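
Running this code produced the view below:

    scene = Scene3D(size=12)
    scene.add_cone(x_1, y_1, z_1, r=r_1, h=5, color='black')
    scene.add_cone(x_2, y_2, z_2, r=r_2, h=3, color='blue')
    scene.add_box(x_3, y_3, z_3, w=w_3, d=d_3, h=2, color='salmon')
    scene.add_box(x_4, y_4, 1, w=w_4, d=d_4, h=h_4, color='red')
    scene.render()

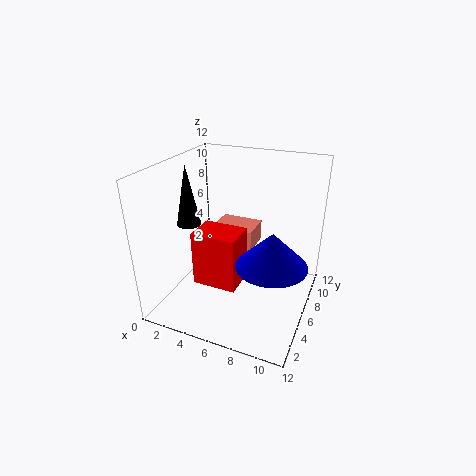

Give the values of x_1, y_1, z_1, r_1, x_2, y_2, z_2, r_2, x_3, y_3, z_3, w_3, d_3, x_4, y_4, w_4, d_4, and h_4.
x_1 = 2
y_1 = 5
z_1 = 7
r_1 = 1
x_2 = 9
y_2 = 6
z_2 = 4
r_2 = 3
x_3 = 2
y_3 = 9
z_3 = 3
w_3 = 4
d_3 = 3
x_4 = 2
y_4 = 5
w_4 = 4
d_4 = 3
h_4 = 5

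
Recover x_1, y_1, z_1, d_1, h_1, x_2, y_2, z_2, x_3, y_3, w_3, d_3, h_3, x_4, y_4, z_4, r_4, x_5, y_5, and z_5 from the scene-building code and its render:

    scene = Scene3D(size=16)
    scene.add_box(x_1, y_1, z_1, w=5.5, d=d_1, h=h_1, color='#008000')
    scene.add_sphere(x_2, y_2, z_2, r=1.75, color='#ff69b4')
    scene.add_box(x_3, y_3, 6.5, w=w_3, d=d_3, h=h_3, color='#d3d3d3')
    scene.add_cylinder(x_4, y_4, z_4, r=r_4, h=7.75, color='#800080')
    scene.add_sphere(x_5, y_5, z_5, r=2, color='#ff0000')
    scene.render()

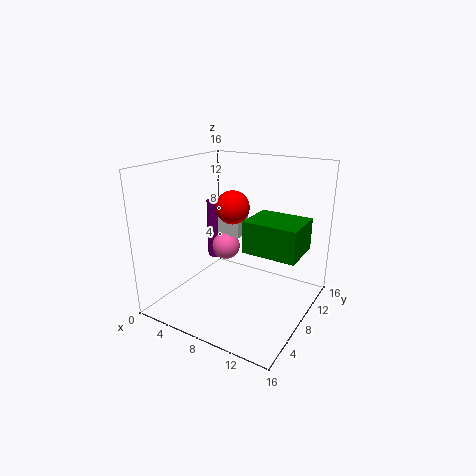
x_1 = 10.25
y_1 = 5
z_1 = 8
d_1 = 4.5
h_1 = 3.25
x_2 = 4.25
y_2 = 11.25
z_2 = 5
x_3 = 3.25
y_3 = 11
w_3 = 3
d_3 = 2.25
h_3 = 3
x_4 = 1.5
y_4 = 12.75
z_4 = 2.5
r_4 = 1
x_5 = 5.75
y_5 = 10.5
z_5 = 10.5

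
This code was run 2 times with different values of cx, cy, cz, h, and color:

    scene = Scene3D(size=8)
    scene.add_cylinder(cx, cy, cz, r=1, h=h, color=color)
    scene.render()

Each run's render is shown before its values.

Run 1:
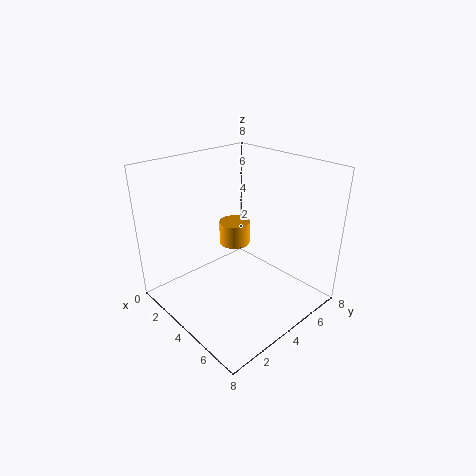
cx = 1.5; cy = 6; cz = 2; h = 1.5; color = 'orange'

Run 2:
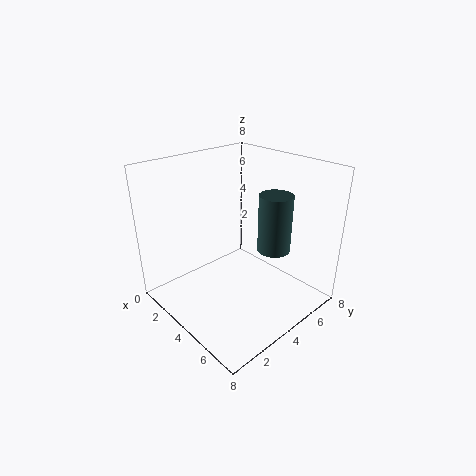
cx = 4.5; cy = 6.5; cz = 2.5; h = 3.5; color = 'darkslategray'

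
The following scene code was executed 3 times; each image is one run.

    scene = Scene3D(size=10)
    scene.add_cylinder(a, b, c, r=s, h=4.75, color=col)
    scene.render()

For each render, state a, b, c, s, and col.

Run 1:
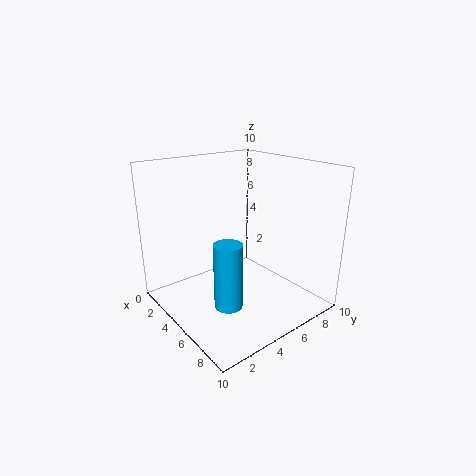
a = 5.5
b = 3.75
c = 0.25
s = 1
col = 'deepskyblue'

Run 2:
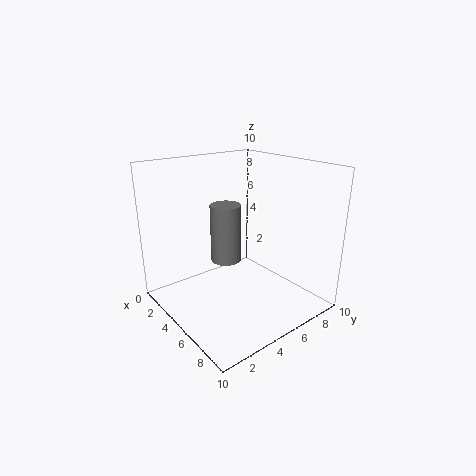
a = 1.5
b = 6.5
c = 1.5
s = 1.25
col = 'gray'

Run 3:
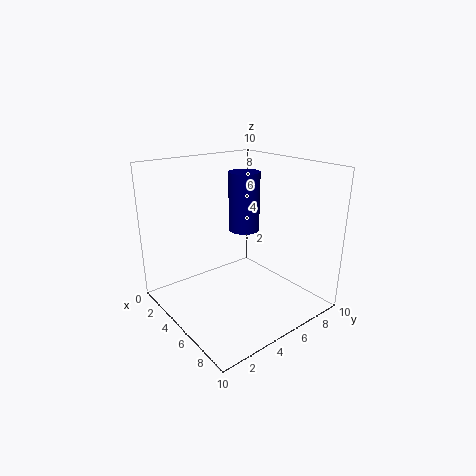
a = 2
b = 8
c = 4
s = 1.25
col = 'navy'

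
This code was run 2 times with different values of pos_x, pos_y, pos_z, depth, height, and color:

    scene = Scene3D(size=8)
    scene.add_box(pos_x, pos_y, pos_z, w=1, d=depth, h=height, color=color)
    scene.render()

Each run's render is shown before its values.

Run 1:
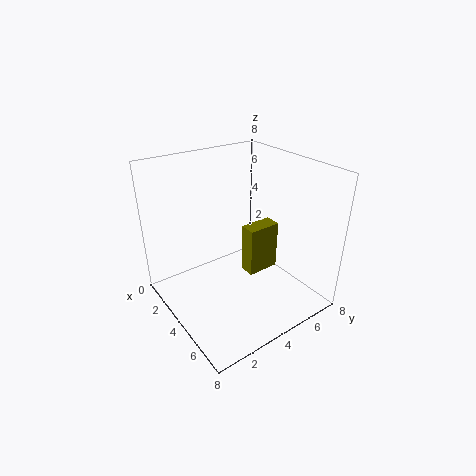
pos_x = 3, pos_y = 5, pos_z = 1, depth = 2, height = 3, color = 'olive'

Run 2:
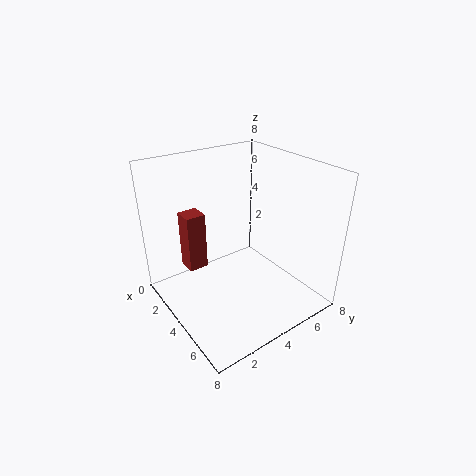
pos_x = 3, pos_y = 1, pos_z = 3, depth = 1, height = 3, color = 'brown'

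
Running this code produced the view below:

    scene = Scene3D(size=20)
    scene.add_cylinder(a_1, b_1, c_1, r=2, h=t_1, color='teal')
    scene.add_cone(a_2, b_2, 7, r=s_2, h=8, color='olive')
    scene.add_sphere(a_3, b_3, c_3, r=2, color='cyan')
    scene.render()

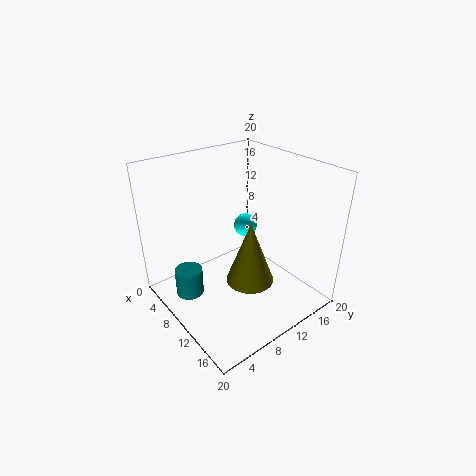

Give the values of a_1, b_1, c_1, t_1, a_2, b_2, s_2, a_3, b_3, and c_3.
a_1 = 6, b_1 = 4, c_1 = 1, t_1 = 4, a_2 = 15, b_2 = 8, s_2 = 3, a_3 = 2, b_3 = 18, c_3 = 6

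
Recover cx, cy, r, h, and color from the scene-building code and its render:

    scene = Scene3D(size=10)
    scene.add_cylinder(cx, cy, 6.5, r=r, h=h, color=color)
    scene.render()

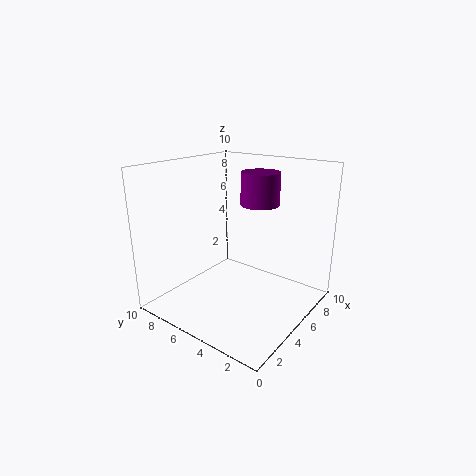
cx = 8.5
cy = 5.5
r = 1.5
h = 2.5
color = 'purple'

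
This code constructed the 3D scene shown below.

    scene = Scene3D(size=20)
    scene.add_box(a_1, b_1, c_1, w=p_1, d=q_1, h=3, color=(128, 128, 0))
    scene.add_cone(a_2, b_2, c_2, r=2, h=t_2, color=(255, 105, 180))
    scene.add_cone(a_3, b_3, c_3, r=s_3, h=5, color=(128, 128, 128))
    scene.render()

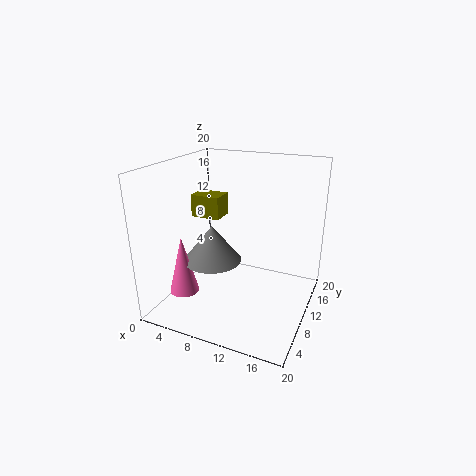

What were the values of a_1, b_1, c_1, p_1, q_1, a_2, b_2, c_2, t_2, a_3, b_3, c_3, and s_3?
a_1 = 4; b_1 = 8; c_1 = 13; p_1 = 4; q_1 = 3; a_2 = 4; b_2 = 5; c_2 = 3; t_2 = 8; a_3 = 7; b_3 = 8; c_3 = 7; s_3 = 4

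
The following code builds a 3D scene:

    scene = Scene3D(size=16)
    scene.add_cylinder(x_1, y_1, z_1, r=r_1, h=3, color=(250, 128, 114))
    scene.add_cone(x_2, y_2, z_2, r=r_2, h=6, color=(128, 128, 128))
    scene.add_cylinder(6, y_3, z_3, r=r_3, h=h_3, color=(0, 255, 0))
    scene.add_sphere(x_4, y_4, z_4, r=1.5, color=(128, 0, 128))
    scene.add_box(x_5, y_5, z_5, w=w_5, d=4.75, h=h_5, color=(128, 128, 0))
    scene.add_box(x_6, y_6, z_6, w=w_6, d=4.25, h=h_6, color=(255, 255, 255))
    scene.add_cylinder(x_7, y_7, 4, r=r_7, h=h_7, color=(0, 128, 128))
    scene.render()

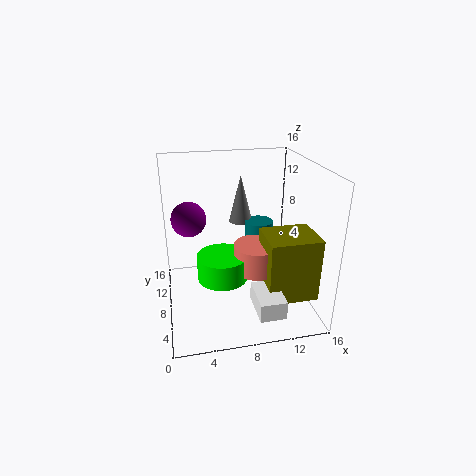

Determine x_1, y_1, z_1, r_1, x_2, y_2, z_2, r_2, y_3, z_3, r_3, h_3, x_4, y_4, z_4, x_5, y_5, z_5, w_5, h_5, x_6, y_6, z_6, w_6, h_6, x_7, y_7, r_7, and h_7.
x_1 = 9.75
y_1 = 6.5
z_1 = 4.75
r_1 = 2.5
x_2 = 9.75
y_2 = 14.5
z_2 = 7.25
r_2 = 1.5
y_3 = 6.75
z_3 = 4
r_3 = 2.75
h_3 = 2.75
x_4 = 2.5
y_4 = 2.5
z_4 = 13
x_5 = 10.25
y_5 = 2.75
z_5 = 2.25
w_5 = 5.5
h_5 = 7
x_6 = 8.75
y_6 = 0.75
z_6 = 2
w_6 = 2.75
h_6 = 2
x_7 = 11.75
y_7 = 12.75
r_7 = 1.75
h_7 = 3.75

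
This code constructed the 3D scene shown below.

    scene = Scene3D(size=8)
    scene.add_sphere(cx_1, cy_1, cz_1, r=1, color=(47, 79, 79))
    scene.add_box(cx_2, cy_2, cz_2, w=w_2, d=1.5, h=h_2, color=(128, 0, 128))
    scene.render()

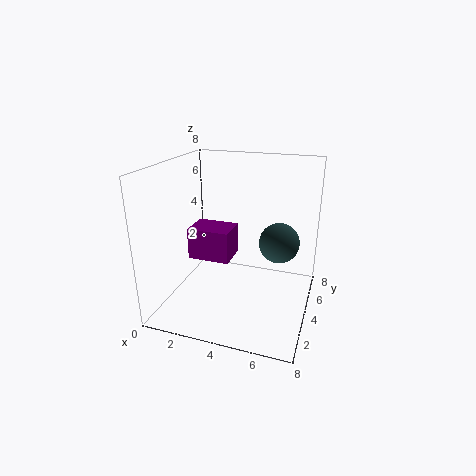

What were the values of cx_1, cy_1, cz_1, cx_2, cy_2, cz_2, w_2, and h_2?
cx_1 = 6.5, cy_1 = 3, cz_1 = 4.5, cx_2 = 2.5, cy_2 = 1, cz_2 = 4, w_2 = 2, h_2 = 1.5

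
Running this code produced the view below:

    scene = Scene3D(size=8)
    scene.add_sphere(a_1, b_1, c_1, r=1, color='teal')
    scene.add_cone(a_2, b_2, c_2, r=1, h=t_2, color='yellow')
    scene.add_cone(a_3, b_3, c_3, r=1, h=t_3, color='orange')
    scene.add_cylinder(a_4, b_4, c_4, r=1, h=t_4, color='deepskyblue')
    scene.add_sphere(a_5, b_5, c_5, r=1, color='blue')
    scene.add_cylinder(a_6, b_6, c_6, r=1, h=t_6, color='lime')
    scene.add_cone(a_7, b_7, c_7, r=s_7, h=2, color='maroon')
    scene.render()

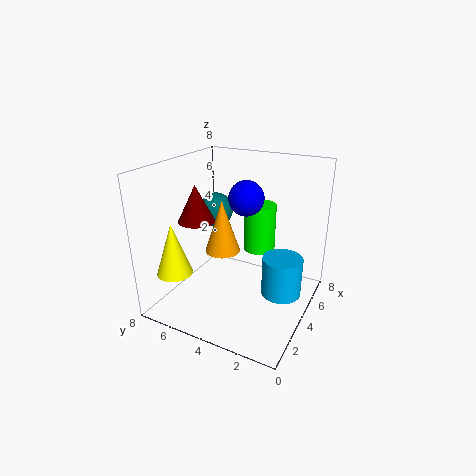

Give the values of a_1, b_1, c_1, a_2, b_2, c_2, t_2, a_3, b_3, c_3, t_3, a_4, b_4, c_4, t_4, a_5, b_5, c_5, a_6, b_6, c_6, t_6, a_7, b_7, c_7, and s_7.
a_1 = 5, b_1 = 6, c_1 = 5, a_2 = 2, b_2 = 7, c_2 = 2, t_2 = 3, a_3 = 4, b_3 = 5, c_3 = 3, t_3 = 3, a_4 = 3, b_4 = 1, c_4 = 2, t_4 = 2, a_5 = 5, b_5 = 4, c_5 = 6, a_6 = 7, b_6 = 4, c_6 = 2, t_6 = 3, a_7 = 3, b_7 = 6, c_7 = 5, s_7 = 1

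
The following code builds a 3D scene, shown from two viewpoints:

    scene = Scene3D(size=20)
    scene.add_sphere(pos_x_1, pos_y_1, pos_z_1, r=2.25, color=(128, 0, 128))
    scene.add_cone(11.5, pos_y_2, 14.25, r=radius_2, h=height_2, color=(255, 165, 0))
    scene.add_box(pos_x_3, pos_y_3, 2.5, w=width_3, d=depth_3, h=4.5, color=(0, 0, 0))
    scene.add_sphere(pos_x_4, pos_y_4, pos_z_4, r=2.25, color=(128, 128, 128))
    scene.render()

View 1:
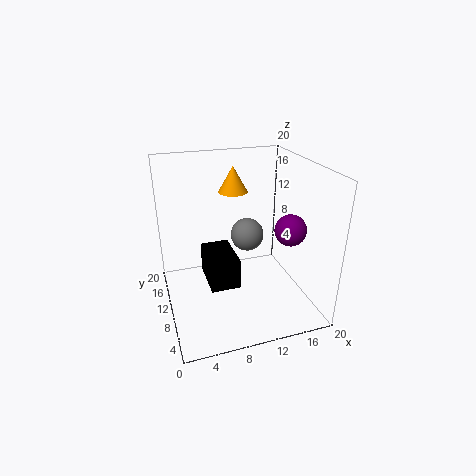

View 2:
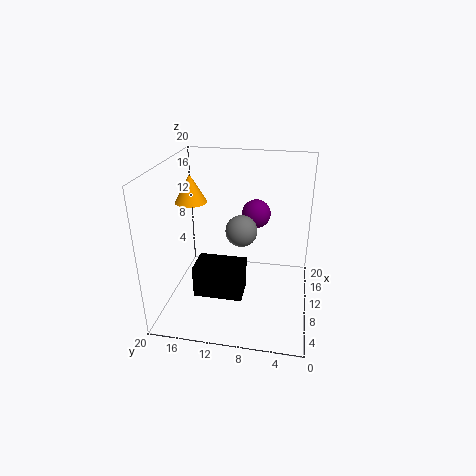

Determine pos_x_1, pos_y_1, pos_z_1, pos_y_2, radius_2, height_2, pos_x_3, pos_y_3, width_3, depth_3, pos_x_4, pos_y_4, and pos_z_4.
pos_x_1 = 17.25, pos_y_1 = 8.5, pos_z_1 = 10.75, pos_y_2 = 17, radius_2 = 2.25, height_2 = 4, pos_x_3 = 5.75, pos_y_3 = 8.75, width_3 = 4.25, depth_3 = 6.75, pos_x_4 = 11.25, pos_y_4 = 9.75, pos_z_4 = 10.5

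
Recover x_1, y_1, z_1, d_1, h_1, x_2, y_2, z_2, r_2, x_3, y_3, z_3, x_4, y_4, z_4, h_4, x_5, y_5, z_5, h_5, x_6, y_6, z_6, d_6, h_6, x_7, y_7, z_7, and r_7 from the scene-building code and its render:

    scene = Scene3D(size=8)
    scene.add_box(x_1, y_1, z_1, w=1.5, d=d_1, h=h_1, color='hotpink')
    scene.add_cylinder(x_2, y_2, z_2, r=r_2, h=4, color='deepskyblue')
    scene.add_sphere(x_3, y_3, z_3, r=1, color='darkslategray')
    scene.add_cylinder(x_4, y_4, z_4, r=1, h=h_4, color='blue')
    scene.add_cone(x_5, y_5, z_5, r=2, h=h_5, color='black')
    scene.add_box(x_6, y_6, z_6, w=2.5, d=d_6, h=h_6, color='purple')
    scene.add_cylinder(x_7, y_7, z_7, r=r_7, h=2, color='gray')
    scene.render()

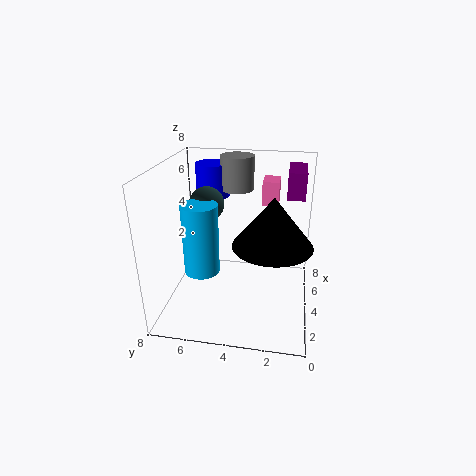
x_1 = 6.5
y_1 = 2
z_1 = 5
d_1 = 1
h_1 = 1.5
x_2 = 3.5
y_2 = 6
z_2 = 2
r_2 = 1
x_3 = 5
y_3 = 6
z_3 = 5.5
x_4 = 6.5
y_4 = 6
z_4 = 5.5
h_4 = 2
x_5 = 2.5
y_5 = 2
z_5 = 4.5
h_5 = 2.5
x_6 = 5
y_6 = 0.5
z_6 = 6
d_6 = 1
h_6 = 1.5
x_7 = 6.5
y_7 = 4.5
z_7 = 6
r_7 = 1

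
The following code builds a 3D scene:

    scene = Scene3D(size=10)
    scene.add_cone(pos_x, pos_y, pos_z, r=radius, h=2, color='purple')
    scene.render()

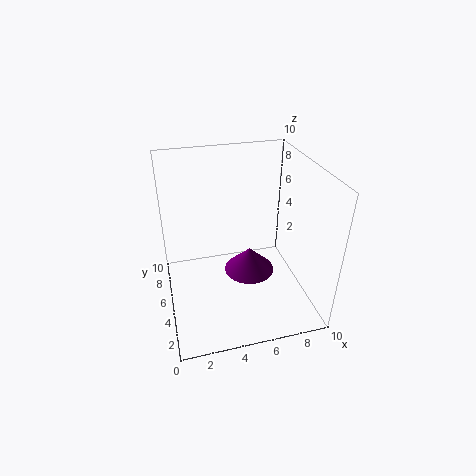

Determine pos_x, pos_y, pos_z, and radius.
pos_x = 6.5; pos_y = 7; pos_z = 0.5; radius = 2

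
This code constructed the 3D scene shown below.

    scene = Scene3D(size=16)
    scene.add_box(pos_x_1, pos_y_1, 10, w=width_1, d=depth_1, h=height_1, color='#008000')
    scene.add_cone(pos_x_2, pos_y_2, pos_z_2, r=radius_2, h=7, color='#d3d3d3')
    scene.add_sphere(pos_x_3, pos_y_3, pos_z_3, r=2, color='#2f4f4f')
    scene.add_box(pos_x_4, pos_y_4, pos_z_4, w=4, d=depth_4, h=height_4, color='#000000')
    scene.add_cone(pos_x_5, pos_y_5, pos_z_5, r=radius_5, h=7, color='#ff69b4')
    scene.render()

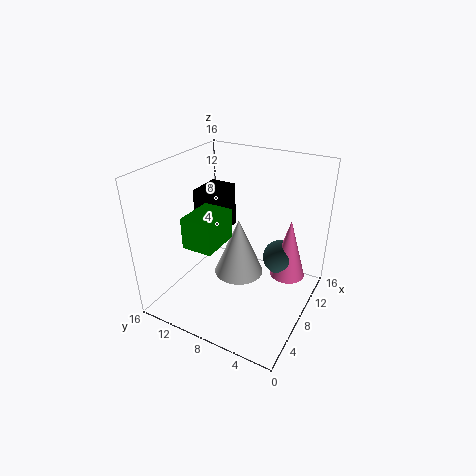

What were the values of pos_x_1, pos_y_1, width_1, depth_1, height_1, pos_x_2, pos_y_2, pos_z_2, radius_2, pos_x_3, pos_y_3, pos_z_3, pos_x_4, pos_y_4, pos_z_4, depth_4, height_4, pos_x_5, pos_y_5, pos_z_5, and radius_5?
pos_x_1 = 1, pos_y_1 = 7, width_1 = 4, depth_1 = 3, height_1 = 3, pos_x_2 = 10, pos_y_2 = 9, pos_z_2 = 2, radius_2 = 3, pos_x_3 = 11, pos_y_3 = 4, pos_z_3 = 5, pos_x_4 = 7, pos_y_4 = 10, pos_z_4 = 8, depth_4 = 3, height_4 = 5, pos_x_5 = 11, pos_y_5 = 3, pos_z_5 = 3, radius_5 = 2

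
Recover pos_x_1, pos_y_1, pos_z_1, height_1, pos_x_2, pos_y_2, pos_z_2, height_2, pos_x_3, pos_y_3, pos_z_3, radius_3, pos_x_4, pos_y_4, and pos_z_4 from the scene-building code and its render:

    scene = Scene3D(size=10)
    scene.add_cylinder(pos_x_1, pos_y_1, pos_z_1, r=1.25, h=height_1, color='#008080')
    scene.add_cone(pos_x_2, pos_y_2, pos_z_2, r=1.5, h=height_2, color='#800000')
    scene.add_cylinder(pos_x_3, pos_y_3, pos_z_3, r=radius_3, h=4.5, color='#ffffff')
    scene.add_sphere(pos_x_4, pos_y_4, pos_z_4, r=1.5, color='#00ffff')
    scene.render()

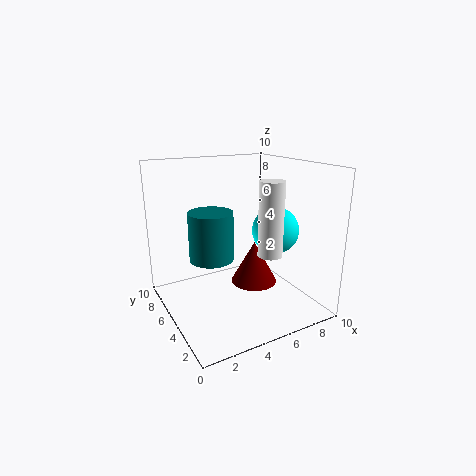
pos_x_1 = 1.75, pos_y_1 = 2.25, pos_z_1 = 5.25, height_1 = 2.75, pos_x_2 = 5.25, pos_y_2 = 3.25, pos_z_2 = 2.5, height_2 = 2.75, pos_x_3 = 5.25, pos_y_3 = 1.5, pos_z_3 = 5, radius_3 = 0.75, pos_x_4 = 6.5, pos_y_4 = 2.75, pos_z_4 = 6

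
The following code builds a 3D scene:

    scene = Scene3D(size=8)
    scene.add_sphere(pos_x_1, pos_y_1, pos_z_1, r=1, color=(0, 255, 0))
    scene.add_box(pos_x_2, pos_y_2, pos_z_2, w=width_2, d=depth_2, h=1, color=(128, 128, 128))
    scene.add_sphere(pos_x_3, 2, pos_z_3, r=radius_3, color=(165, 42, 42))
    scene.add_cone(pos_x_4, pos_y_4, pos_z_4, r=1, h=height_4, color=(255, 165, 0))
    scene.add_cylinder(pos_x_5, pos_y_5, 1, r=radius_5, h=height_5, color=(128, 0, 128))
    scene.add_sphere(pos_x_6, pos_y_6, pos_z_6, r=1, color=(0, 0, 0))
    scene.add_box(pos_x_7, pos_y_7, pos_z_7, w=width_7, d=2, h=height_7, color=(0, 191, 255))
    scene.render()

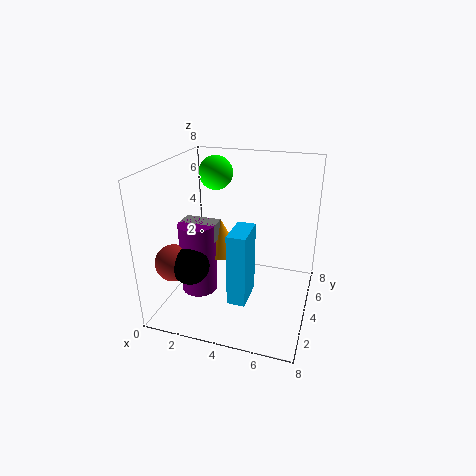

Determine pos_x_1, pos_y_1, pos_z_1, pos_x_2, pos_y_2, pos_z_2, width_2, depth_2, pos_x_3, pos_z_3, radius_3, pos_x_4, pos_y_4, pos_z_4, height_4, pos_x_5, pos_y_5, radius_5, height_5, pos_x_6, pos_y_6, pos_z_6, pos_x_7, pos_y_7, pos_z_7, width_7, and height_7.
pos_x_1 = 2; pos_y_1 = 6; pos_z_1 = 7; pos_x_2 = 1; pos_y_2 = 3; pos_z_2 = 4; width_2 = 2; depth_2 = 1; pos_x_3 = 1; pos_z_3 = 3; radius_3 = 1; pos_x_4 = 3; pos_y_4 = 4; pos_z_4 = 3; height_4 = 2; pos_x_5 = 2; pos_y_5 = 3; radius_5 = 1; height_5 = 4; pos_x_6 = 2; pos_y_6 = 2; pos_z_6 = 3; pos_x_7 = 4; pos_y_7 = 2; pos_z_7 = 1; width_7 = 1; height_7 = 4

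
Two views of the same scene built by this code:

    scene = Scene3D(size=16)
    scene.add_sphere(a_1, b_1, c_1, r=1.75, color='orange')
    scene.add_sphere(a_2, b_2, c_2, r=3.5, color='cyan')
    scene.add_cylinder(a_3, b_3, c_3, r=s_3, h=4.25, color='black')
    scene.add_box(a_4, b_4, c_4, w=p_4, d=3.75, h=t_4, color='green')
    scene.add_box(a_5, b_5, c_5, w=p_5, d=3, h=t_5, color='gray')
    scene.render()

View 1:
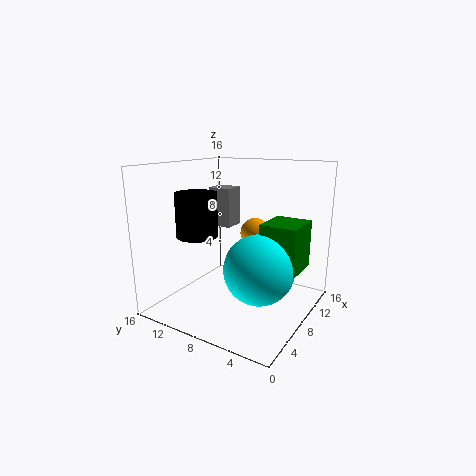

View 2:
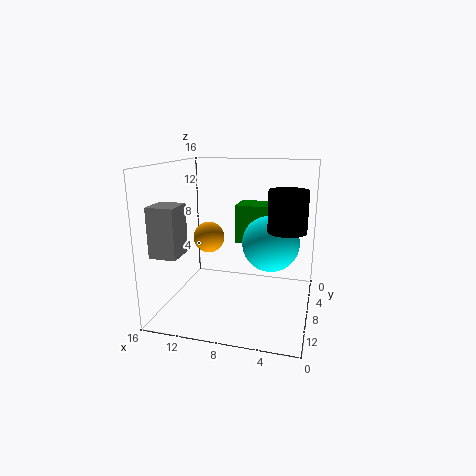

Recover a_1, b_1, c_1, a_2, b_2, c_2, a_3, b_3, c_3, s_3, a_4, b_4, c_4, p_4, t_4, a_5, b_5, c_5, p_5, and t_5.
a_1 = 11.5; b_1 = 7.75; c_1 = 7.75; a_2 = 5; b_2 = 3.75; c_2 = 6.25; a_3 = 2.5; b_3 = 9.25; c_3 = 9.5; s_3 = 2; a_4 = 5.25; b_4 = 0.25; c_4 = 6; p_4 = 4.25; t_4 = 4.75; a_5 = 12.25; b_5 = 12; c_5 = 7.5; p_5 = 2.75; t_5 = 5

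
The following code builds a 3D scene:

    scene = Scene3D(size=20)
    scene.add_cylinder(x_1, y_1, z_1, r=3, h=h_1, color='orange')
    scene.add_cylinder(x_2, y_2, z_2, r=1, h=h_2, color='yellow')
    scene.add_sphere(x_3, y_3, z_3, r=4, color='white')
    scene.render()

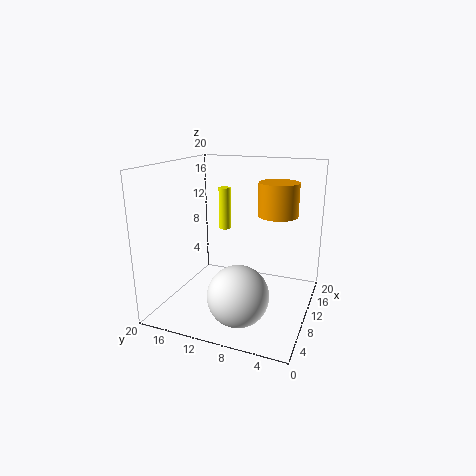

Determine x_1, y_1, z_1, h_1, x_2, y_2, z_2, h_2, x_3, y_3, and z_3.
x_1 = 16; y_1 = 6; z_1 = 12; h_1 = 5; x_2 = 19; y_2 = 16; z_2 = 8; h_2 = 7; x_3 = 5; y_3 = 8; z_3 = 4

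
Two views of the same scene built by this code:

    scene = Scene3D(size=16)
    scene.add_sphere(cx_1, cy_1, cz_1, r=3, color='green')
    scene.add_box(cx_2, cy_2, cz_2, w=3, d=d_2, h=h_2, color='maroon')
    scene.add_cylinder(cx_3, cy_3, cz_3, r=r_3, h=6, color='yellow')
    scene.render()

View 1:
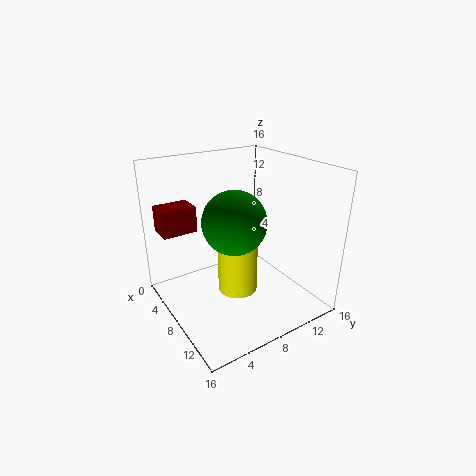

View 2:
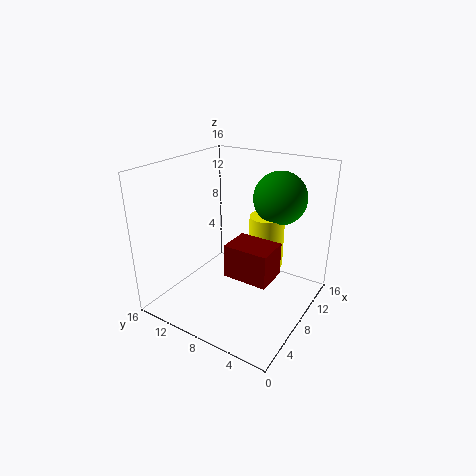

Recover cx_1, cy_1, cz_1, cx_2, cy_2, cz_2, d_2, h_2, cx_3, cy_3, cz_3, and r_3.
cx_1 = 12
cy_1 = 5
cz_1 = 12
cx_2 = 1
cy_2 = 1
cz_2 = 8
d_2 = 4
h_2 = 3
cx_3 = 11
cy_3 = 6
cz_3 = 4
r_3 = 2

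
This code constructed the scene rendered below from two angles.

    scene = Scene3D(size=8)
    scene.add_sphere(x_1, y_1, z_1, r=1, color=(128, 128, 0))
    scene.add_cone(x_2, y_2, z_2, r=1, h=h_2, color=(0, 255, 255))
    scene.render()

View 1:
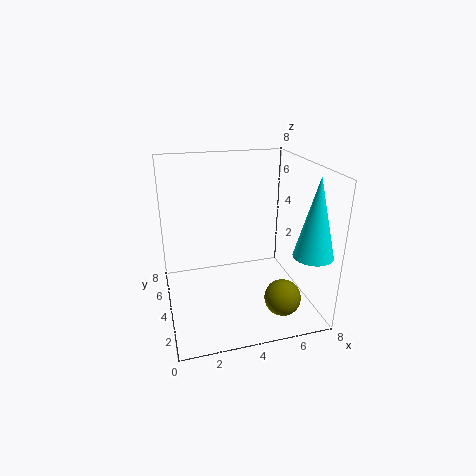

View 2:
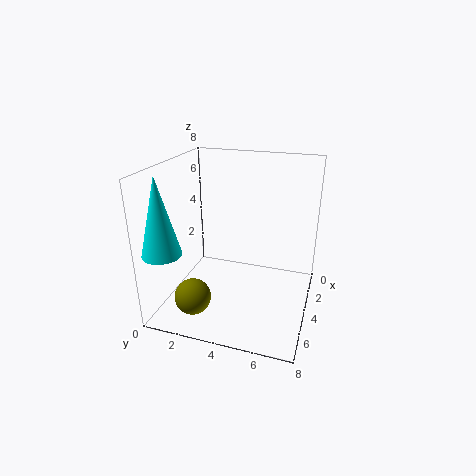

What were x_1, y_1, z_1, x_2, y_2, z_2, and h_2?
x_1 = 6
y_1 = 2
z_1 = 1
x_2 = 7
y_2 = 1
z_2 = 4
h_2 = 4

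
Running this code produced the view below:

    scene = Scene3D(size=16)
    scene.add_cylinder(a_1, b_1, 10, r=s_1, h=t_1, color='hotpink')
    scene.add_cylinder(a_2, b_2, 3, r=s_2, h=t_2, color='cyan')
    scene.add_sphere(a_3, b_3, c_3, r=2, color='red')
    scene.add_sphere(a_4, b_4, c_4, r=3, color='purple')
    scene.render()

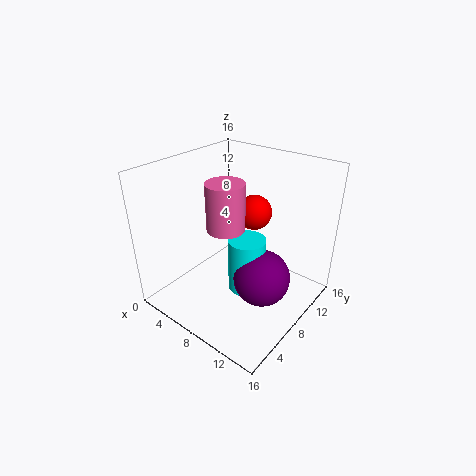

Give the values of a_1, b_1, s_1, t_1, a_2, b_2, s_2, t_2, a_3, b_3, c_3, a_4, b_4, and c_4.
a_1 = 8
b_1 = 6
s_1 = 2
t_1 = 5
a_2 = 10
b_2 = 7
s_2 = 2
t_2 = 6
a_3 = 8
b_3 = 11
c_3 = 10
a_4 = 12
b_4 = 7
c_4 = 5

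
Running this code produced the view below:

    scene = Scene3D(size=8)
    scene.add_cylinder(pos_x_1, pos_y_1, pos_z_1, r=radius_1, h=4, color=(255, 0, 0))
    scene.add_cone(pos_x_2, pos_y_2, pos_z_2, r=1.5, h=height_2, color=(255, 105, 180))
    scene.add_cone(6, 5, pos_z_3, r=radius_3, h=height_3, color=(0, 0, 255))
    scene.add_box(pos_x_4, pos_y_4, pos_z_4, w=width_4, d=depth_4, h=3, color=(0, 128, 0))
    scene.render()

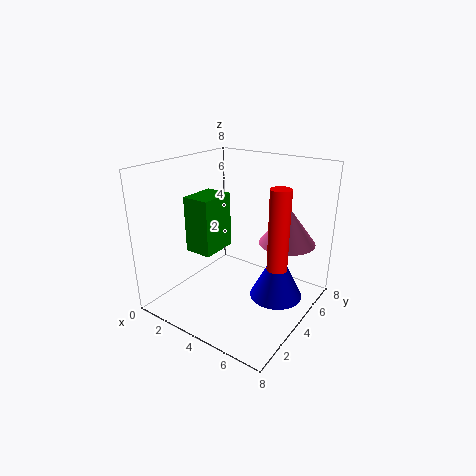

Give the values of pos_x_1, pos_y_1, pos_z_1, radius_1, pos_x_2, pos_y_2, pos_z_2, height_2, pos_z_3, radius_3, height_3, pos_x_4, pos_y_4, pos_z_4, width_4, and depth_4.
pos_x_1 = 7, pos_y_1 = 3, pos_z_1 = 3.5, radius_1 = 0.5, pos_x_2 = 6.5, pos_y_2 = 5, pos_z_2 = 4, height_2 = 2, pos_z_3 = 0.5, radius_3 = 1.5, height_3 = 3, pos_x_4 = 2, pos_y_4 = 2, pos_z_4 = 3.5, width_4 = 1.5, depth_4 = 2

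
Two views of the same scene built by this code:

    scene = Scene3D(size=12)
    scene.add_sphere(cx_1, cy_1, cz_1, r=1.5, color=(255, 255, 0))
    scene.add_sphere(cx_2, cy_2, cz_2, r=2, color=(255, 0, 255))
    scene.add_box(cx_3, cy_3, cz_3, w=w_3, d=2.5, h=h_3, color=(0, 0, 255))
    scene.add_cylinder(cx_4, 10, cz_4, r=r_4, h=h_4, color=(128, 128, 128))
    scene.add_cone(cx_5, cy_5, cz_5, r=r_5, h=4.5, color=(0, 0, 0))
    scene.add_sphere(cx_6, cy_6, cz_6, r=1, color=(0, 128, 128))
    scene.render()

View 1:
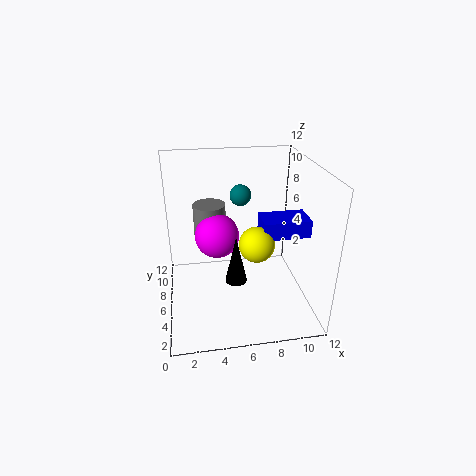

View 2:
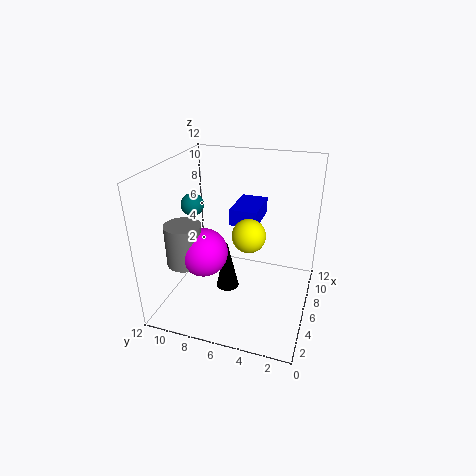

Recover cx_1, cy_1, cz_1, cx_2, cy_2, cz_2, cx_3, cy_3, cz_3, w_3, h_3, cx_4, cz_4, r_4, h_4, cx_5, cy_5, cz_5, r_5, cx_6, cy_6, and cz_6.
cx_1 = 7.5
cy_1 = 5.5
cz_1 = 5.5
cx_2 = 4.5
cy_2 = 8.5
cz_2 = 5
cx_3 = 8
cy_3 = 5
cz_3 = 6
w_3 = 4
h_3 = 1.5
cx_4 = 4
cz_4 = 4
r_4 = 1.5
h_4 = 3.5
cx_5 = 6
cy_5 = 7
cz_5 = 1
r_5 = 1
cx_6 = 7
cy_6 = 10.5
cz_6 = 8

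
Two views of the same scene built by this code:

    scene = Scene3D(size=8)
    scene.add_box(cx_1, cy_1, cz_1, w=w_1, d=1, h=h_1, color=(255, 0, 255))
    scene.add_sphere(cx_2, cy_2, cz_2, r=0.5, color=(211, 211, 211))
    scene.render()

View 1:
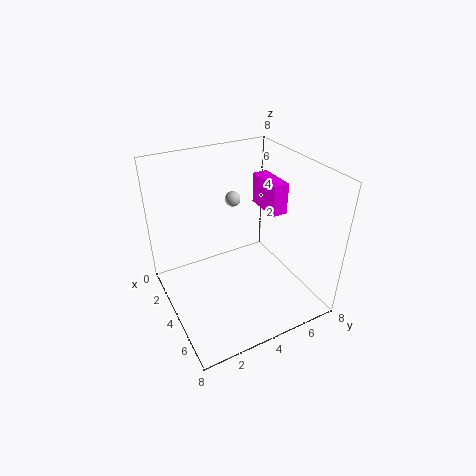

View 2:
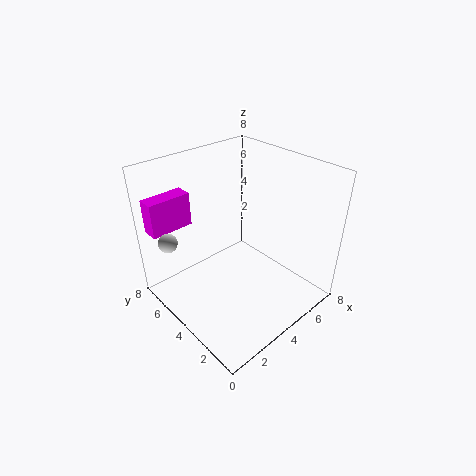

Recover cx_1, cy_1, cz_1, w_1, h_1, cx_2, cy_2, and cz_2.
cx_1 = 0.5; cy_1 = 7; cz_1 = 4; w_1 = 2.5; h_1 = 2; cx_2 = 0.5; cy_2 = 5.5; cz_2 = 4.5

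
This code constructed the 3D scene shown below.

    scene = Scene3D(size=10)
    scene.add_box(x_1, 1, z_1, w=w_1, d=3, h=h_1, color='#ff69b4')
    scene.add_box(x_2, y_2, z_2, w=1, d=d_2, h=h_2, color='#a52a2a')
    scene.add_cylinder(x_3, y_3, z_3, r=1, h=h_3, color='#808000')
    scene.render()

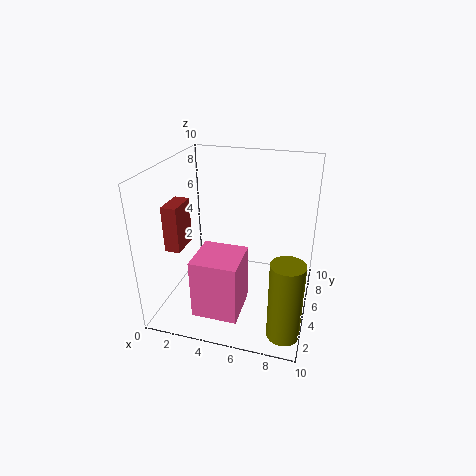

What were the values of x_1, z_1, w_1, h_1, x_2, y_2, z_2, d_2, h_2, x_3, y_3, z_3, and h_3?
x_1 = 3; z_1 = 1; w_1 = 3; h_1 = 4; x_2 = 1; y_2 = 2; z_2 = 5; d_2 = 2; h_2 = 3; x_3 = 9; y_3 = 1; z_3 = 1; h_3 = 5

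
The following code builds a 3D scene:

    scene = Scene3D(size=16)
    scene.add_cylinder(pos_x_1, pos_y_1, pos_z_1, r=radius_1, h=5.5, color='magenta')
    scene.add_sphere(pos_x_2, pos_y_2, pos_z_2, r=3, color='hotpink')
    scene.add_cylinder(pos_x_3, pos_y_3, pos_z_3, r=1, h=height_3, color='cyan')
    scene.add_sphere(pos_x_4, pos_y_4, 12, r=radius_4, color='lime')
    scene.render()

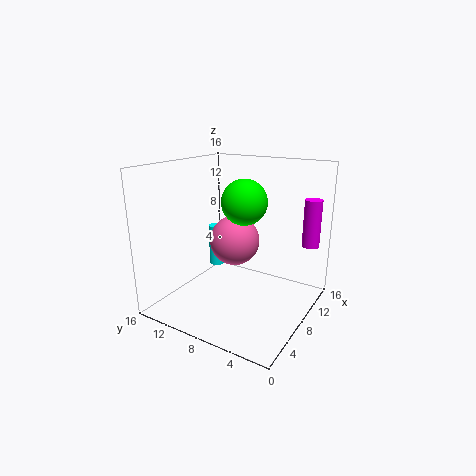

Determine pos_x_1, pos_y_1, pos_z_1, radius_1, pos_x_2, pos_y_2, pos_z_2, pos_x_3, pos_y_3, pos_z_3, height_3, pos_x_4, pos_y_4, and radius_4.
pos_x_1 = 13.5
pos_y_1 = 1.5
pos_z_1 = 6.5
radius_1 = 1
pos_x_2 = 10.5
pos_y_2 = 10
pos_z_2 = 6.5
pos_x_3 = 13
pos_y_3 = 14.5
pos_z_3 = 1.5
height_3 = 5.5
pos_x_4 = 8.5
pos_y_4 = 7.5
radius_4 = 2.5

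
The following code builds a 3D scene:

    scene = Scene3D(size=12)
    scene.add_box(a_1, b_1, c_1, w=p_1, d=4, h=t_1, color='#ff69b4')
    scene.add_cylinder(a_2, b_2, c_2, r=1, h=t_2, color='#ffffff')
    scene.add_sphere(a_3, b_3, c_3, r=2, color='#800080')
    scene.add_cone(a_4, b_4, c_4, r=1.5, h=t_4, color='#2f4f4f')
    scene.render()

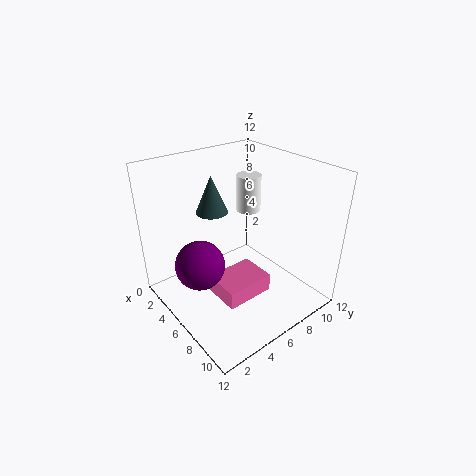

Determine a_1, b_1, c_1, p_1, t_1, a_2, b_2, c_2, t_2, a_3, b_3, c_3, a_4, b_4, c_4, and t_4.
a_1 = 6
b_1 = 3
c_1 = 2
p_1 = 3
t_1 = 1.5
a_2 = 5.5
b_2 = 7.5
c_2 = 8
t_2 = 3
a_3 = 5.5
b_3 = 2.5
c_3 = 4.5
a_4 = 1.5
b_4 = 6.5
c_4 = 6.5
t_4 = 3.5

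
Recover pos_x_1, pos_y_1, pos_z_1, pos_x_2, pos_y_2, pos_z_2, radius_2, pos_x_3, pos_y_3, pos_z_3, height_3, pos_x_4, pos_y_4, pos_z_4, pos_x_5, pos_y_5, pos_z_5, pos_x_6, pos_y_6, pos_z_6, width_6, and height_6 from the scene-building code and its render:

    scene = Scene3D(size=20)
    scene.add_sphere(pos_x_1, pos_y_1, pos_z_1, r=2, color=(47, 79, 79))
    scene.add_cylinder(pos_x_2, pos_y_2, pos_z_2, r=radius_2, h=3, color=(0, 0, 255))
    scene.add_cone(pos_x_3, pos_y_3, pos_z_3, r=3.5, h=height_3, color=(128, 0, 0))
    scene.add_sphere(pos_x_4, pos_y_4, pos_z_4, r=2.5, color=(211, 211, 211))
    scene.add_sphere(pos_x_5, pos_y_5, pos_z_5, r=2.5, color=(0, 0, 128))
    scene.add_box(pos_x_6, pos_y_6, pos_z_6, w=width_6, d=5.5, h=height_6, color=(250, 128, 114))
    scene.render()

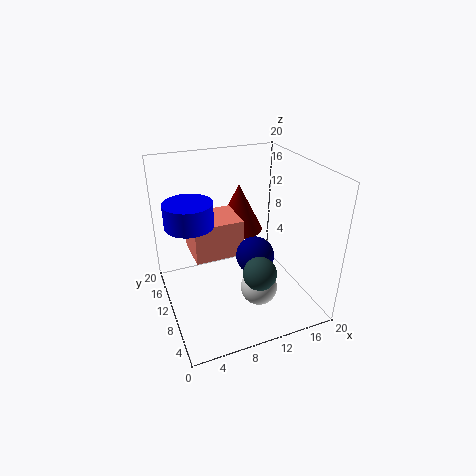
pos_x_1 = 9.5, pos_y_1 = 2, pos_z_1 = 9.5, pos_x_2 = 3, pos_y_2 = 8.5, pos_z_2 = 14, radius_2 = 3, pos_x_3 = 12, pos_y_3 = 14.5, pos_z_3 = 9, height_3 = 7, pos_x_4 = 11.5, pos_y_4 = 6, pos_z_4 = 4, pos_x_5 = 11, pos_y_5 = 6.5, pos_z_5 = 9, pos_x_6 = 3.5, pos_y_6 = 8, pos_z_6 = 8.5, width_6 = 6.5, height_6 = 5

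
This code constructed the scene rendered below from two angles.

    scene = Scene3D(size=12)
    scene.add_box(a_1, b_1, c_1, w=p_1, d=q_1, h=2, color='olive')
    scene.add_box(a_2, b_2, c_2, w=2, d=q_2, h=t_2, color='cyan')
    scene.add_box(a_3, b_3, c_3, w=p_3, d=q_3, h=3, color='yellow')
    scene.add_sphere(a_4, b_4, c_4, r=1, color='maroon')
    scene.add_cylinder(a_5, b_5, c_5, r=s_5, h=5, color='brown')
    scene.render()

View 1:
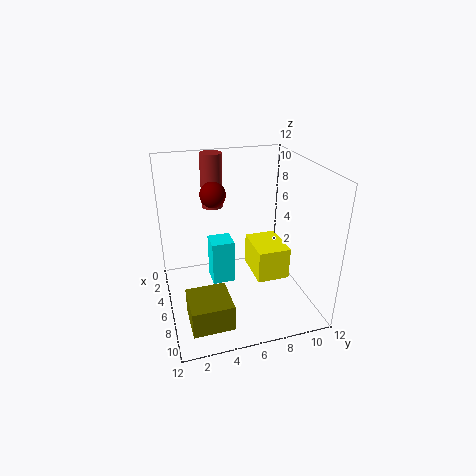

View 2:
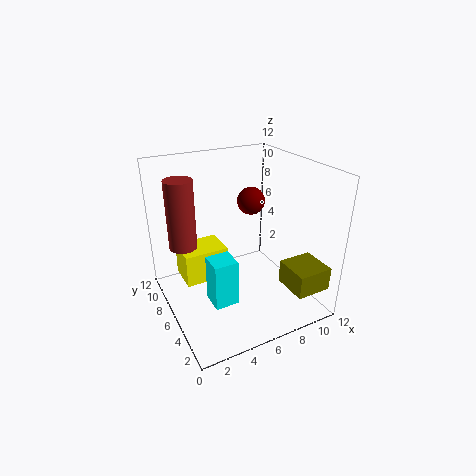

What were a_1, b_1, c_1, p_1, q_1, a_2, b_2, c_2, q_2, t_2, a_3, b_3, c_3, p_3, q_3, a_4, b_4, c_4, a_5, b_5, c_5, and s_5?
a_1 = 9
b_1 = 1
c_1 = 2
p_1 = 3
q_1 = 3
a_2 = 3
b_2 = 4
c_2 = 1
q_2 = 2
t_2 = 4
a_3 = 2
b_3 = 8
c_3 = 1
p_3 = 4
q_3 = 3
a_4 = 6
b_4 = 4
c_4 = 10
a_5 = 1
b_5 = 5
c_5 = 7
s_5 = 1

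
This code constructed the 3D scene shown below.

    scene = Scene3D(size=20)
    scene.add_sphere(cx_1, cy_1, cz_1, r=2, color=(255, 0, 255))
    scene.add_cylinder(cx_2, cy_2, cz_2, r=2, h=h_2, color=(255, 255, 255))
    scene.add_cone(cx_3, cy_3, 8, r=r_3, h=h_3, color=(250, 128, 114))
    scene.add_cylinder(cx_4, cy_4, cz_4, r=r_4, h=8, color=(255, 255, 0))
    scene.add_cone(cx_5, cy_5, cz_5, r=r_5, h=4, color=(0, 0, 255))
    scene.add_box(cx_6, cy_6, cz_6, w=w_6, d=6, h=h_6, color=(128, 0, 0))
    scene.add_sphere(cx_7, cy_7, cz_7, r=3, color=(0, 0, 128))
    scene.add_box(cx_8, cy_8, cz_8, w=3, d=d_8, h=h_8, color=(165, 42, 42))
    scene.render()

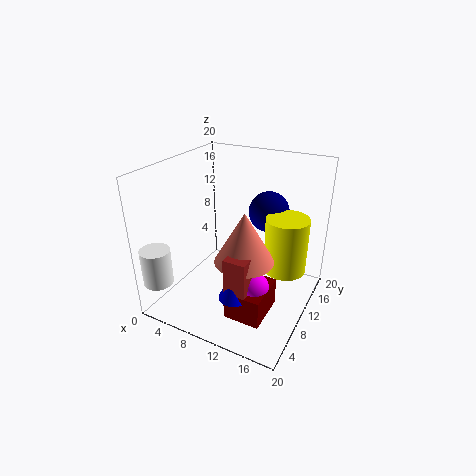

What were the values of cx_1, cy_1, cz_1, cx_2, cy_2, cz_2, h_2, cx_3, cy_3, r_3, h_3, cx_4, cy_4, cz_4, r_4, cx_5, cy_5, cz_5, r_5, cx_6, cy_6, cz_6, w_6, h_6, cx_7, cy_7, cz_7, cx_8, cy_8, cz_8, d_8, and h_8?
cx_1 = 14
cy_1 = 7
cz_1 = 5
cx_2 = 2
cy_2 = 2
cz_2 = 5
h_2 = 5
cx_3 = 12
cy_3 = 8
r_3 = 4
h_3 = 7
cx_4 = 16
cy_4 = 13
cz_4 = 5
r_4 = 3
cx_5 = 12
cy_5 = 5
cz_5 = 4
r_5 = 2
cx_6 = 11
cy_6 = 4
cz_6 = 1
w_6 = 5
h_6 = 4
cx_7 = 12
cy_7 = 16
cz_7 = 12
cx_8 = 11
cy_8 = 4
cz_8 = 5
d_8 = 4
h_8 = 5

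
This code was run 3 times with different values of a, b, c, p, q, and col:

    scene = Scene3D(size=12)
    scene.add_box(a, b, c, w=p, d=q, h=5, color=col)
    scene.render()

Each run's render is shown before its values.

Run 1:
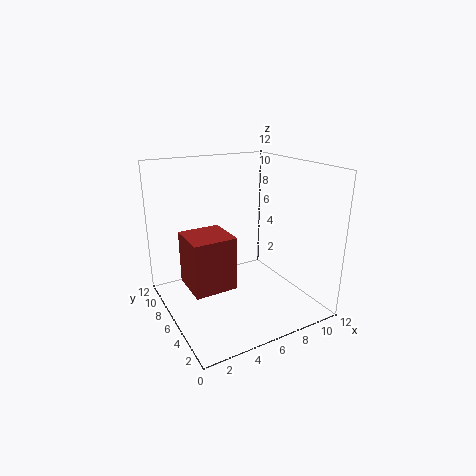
a = 2.5
b = 7
c = 0.5
p = 4
q = 4
col = 'brown'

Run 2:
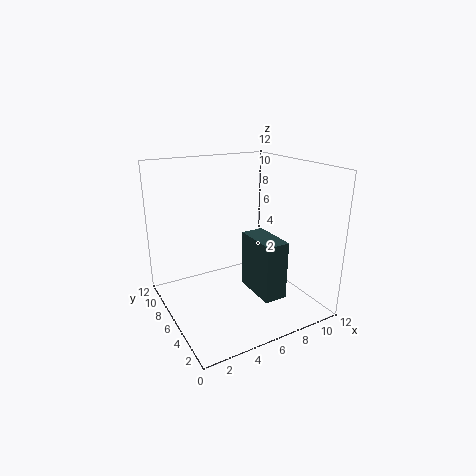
a = 7
b = 3
c = 1
p = 2
q = 4
col = 'darkslategray'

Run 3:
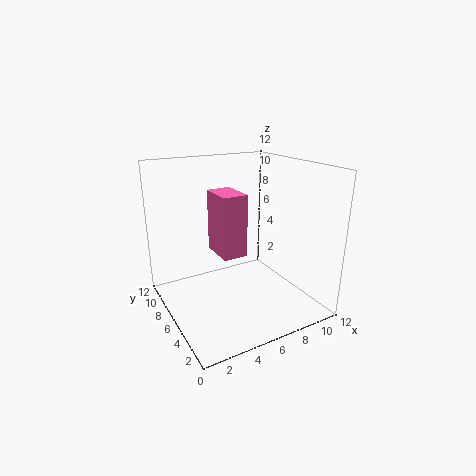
a = 4
b = 4.5
c = 5
p = 2
q = 3
col = 'hotpink'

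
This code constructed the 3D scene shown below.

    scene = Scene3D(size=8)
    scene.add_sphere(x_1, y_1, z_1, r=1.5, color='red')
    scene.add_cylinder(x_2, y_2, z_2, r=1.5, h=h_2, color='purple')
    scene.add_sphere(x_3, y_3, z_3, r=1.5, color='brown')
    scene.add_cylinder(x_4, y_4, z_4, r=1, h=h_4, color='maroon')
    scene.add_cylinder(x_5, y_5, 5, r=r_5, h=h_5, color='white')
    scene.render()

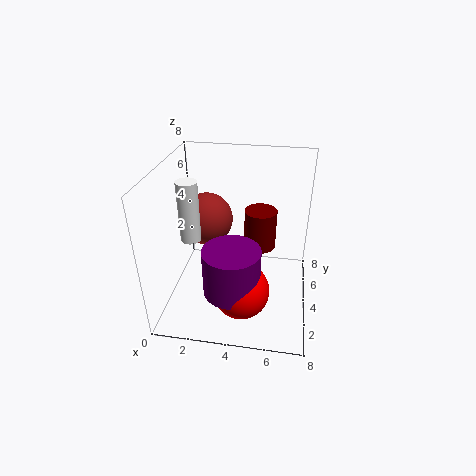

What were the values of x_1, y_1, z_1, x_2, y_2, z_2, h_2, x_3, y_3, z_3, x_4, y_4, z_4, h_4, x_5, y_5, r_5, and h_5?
x_1 = 4.5
y_1 = 2
z_1 = 2
x_2 = 4
y_2 = 2
z_2 = 2
h_2 = 2.5
x_3 = 2
y_3 = 5
z_3 = 4.5
x_4 = 5
y_4 = 6.5
z_4 = 2
h_4 = 2.5
x_5 = 2
y_5 = 2
r_5 = 0.5
h_5 = 3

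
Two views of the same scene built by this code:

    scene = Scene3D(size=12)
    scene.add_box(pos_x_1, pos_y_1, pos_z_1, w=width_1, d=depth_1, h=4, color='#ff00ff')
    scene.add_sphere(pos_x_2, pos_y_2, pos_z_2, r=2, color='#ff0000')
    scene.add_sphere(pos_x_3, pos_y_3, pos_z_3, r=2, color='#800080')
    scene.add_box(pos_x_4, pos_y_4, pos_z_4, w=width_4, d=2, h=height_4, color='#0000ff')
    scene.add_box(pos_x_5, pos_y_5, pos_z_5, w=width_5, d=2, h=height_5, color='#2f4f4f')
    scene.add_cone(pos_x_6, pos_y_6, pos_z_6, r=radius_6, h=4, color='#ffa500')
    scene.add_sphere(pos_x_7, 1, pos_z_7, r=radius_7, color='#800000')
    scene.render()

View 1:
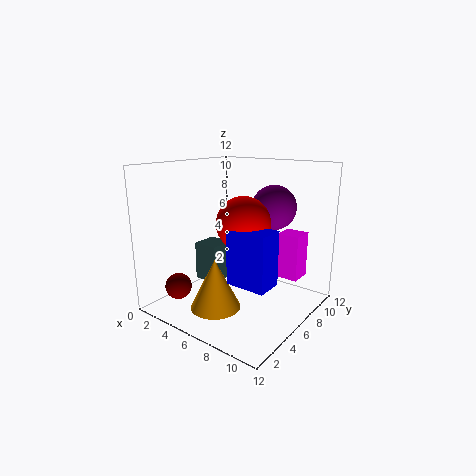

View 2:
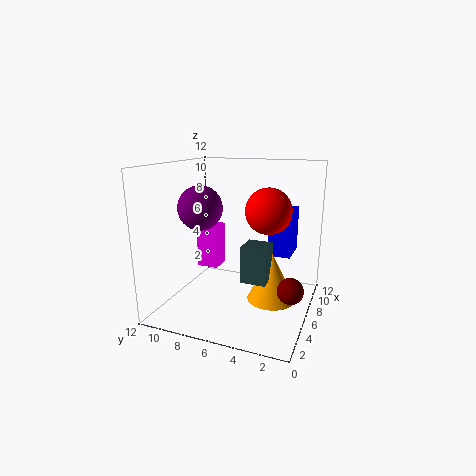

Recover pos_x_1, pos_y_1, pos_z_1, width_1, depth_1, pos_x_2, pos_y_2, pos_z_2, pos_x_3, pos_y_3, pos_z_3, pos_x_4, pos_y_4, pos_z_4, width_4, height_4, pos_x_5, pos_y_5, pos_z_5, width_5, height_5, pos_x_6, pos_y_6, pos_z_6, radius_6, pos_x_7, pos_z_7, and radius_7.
pos_x_1 = 8, pos_y_1 = 9, pos_z_1 = 2, width_1 = 2, depth_1 = 2, pos_x_2 = 8, pos_y_2 = 4, pos_z_2 = 8, pos_x_3 = 7, pos_y_3 = 10, pos_z_3 = 8, pos_x_4 = 8, pos_y_4 = 2, pos_z_4 = 4, width_4 = 3, height_4 = 4, pos_x_5 = 4, pos_y_5 = 3, pos_z_5 = 3, width_5 = 2, height_5 = 3, pos_x_6 = 6, pos_y_6 = 3, pos_z_6 = 1, radius_6 = 2, pos_x_7 = 4, pos_z_7 = 3, radius_7 = 1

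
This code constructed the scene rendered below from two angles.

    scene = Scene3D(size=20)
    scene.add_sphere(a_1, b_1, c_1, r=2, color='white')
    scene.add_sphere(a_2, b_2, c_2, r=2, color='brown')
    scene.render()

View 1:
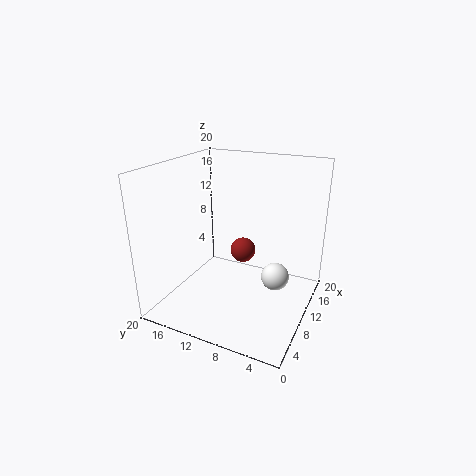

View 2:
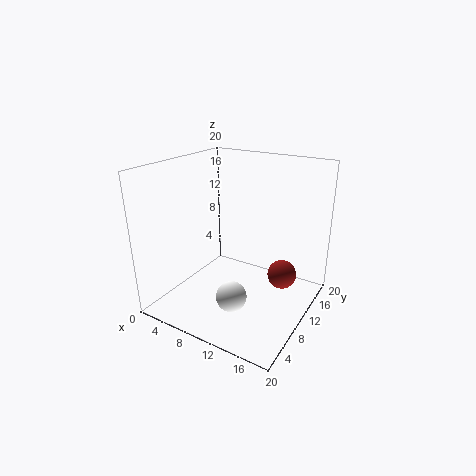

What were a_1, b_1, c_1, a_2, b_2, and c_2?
a_1 = 12, b_1 = 5, c_1 = 4, a_2 = 16, b_2 = 12, c_2 = 5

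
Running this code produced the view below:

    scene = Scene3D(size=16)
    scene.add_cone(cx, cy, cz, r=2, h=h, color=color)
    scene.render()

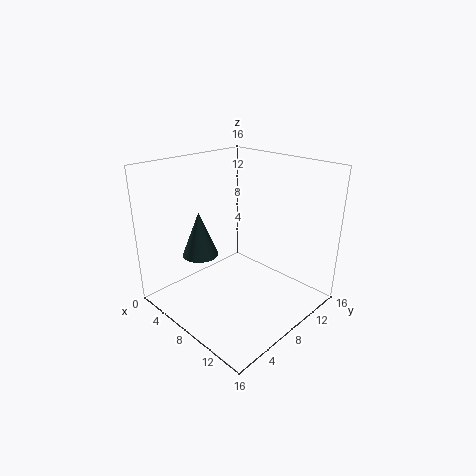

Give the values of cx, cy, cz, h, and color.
cx = 5
cy = 5
cz = 6
h = 5
color = 'darkslategray'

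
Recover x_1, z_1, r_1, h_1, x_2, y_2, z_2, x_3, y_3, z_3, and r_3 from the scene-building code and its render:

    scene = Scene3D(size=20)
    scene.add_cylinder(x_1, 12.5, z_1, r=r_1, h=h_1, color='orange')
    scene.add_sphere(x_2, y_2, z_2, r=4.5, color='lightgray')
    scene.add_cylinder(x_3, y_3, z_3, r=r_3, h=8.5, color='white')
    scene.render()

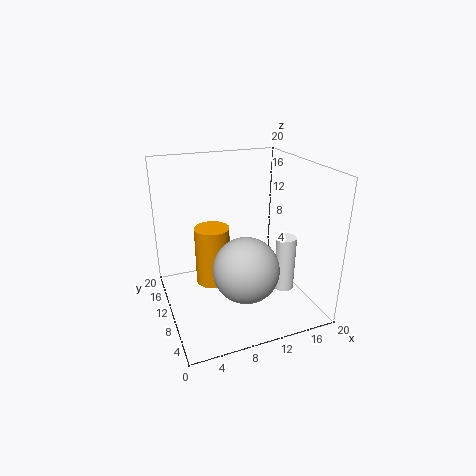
x_1 = 7
z_1 = 2.5
r_1 = 2.5
h_1 = 8.5
x_2 = 10
y_2 = 7
z_2 = 6.5
x_3 = 17.5
y_3 = 9.5
z_3 = 0.5
r_3 = 1.5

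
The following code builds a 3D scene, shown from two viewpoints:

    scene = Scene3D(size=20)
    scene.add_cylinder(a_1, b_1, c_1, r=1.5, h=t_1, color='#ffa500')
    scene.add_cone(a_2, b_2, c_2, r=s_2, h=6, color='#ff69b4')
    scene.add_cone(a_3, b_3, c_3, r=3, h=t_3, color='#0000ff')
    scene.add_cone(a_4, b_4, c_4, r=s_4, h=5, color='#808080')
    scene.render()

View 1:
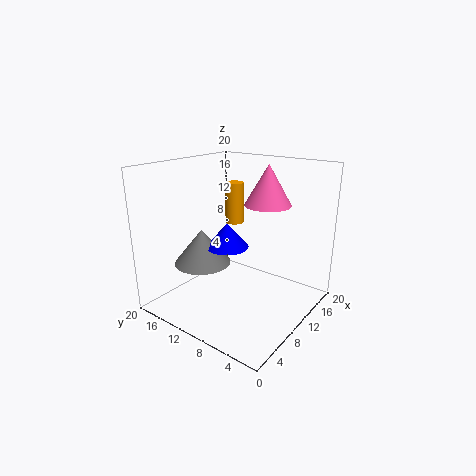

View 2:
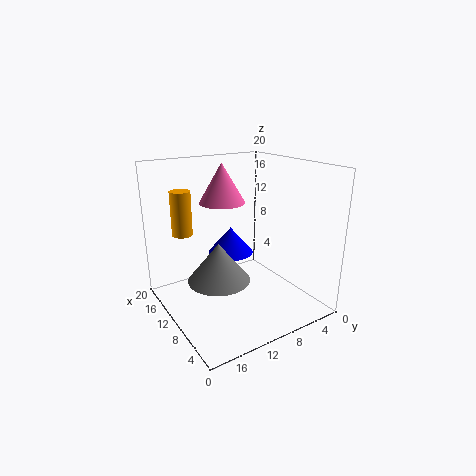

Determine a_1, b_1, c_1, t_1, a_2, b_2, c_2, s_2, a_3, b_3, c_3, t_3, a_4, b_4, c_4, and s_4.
a_1 = 16.5; b_1 = 15.5; c_1 = 9.5; t_1 = 6.5; a_2 = 16; b_2 = 9; c_2 = 13.5; s_2 = 3.5; a_3 = 9.5; b_3 = 11.5; c_3 = 8.5; t_3 = 3.5; a_4 = 7.5; b_4 = 14.5; c_4 = 6; s_4 = 4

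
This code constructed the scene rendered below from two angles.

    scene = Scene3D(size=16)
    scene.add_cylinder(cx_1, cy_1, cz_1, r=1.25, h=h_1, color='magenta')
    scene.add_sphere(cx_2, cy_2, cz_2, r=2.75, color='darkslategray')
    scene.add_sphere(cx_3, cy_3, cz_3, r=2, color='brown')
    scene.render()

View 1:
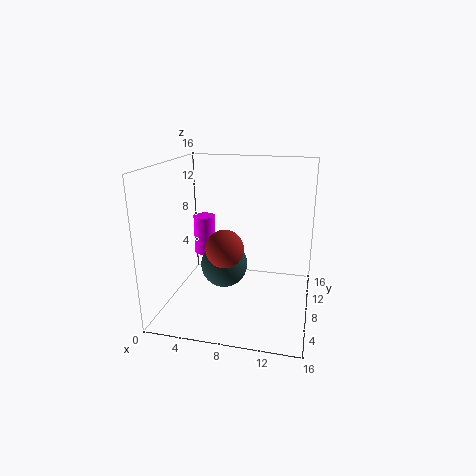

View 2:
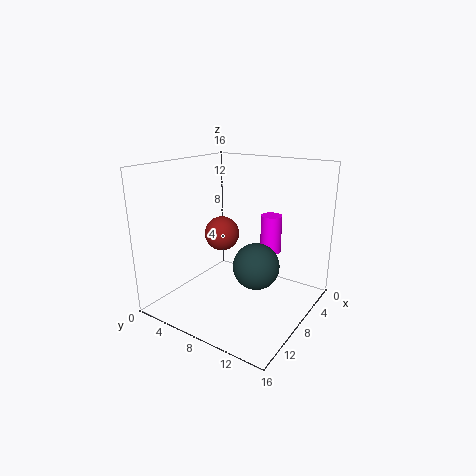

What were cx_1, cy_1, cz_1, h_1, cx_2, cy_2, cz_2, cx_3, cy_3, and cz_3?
cx_1 = 3.5, cy_1 = 9.75, cz_1 = 5.25, h_1 = 4.5, cx_2 = 6, cy_2 = 9.25, cz_2 = 4, cx_3 = 7.25, cy_3 = 5.25, cz_3 = 7.75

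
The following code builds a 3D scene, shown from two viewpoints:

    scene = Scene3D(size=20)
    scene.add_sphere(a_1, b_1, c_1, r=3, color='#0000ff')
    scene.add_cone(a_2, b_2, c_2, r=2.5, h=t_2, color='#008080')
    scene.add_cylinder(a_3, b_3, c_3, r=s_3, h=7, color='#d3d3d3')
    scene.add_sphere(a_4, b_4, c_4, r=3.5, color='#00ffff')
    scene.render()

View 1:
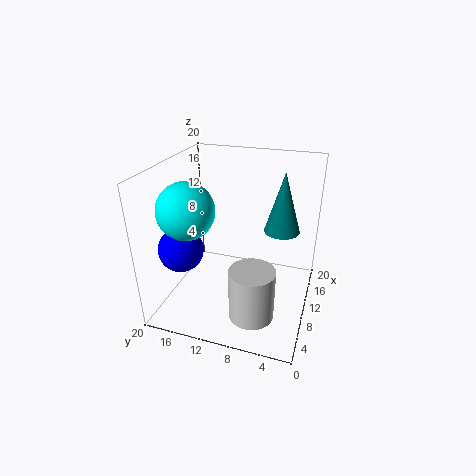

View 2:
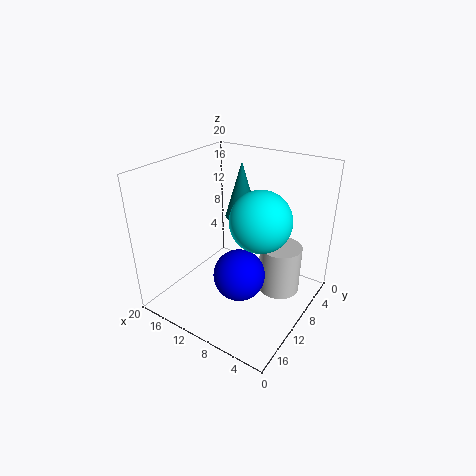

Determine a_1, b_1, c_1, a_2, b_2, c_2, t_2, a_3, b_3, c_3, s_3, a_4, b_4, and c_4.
a_1 = 5.5, b_1 = 16.5, c_1 = 9.5, a_2 = 13, b_2 = 4.5, c_2 = 10.5, t_2 = 8.5, a_3 = 5, b_3 = 6.5, c_3 = 1.5, s_3 = 3, a_4 = 4, b_4 = 14.5, c_4 = 16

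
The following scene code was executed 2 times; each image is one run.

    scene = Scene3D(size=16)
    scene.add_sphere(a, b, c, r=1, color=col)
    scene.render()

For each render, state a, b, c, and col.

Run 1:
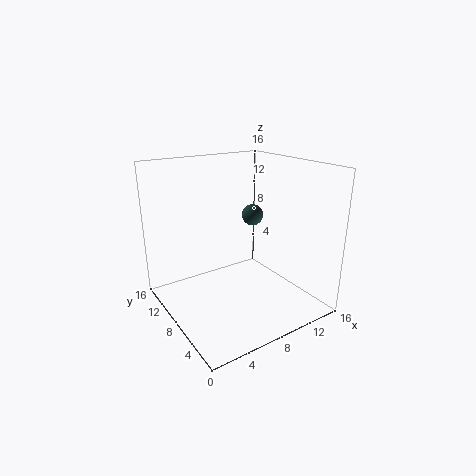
a = 7, b = 4, c = 12, col = 'darkslategray'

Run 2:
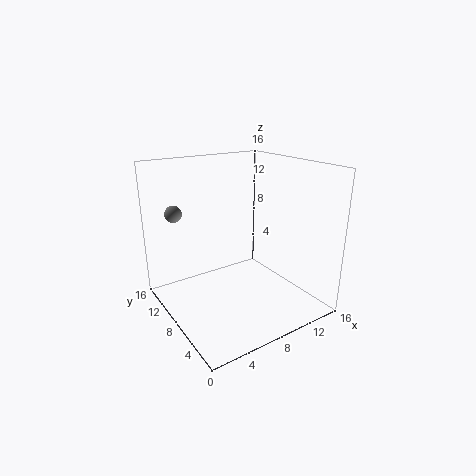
a = 3, b = 14, c = 10, col = 'gray'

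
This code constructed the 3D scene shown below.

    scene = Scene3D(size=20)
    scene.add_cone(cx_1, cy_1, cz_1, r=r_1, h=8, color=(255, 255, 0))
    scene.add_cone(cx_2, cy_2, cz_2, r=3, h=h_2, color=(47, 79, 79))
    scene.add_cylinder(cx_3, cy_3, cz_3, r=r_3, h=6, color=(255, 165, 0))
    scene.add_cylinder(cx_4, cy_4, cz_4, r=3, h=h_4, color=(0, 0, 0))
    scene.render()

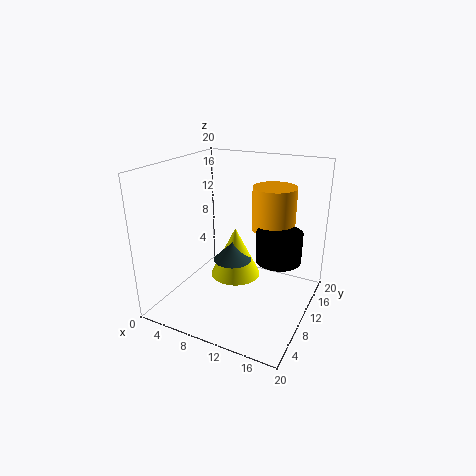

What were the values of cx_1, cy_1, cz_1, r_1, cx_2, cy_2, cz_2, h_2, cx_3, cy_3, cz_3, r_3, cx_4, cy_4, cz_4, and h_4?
cx_1 = 7, cy_1 = 15, cz_1 = 1, r_1 = 4, cx_2 = 7, cy_2 = 14, cz_2 = 4, h_2 = 3, cx_3 = 14, cy_3 = 13, cz_3 = 11, r_3 = 3, cx_4 = 16, cy_4 = 10, cz_4 = 8, h_4 = 4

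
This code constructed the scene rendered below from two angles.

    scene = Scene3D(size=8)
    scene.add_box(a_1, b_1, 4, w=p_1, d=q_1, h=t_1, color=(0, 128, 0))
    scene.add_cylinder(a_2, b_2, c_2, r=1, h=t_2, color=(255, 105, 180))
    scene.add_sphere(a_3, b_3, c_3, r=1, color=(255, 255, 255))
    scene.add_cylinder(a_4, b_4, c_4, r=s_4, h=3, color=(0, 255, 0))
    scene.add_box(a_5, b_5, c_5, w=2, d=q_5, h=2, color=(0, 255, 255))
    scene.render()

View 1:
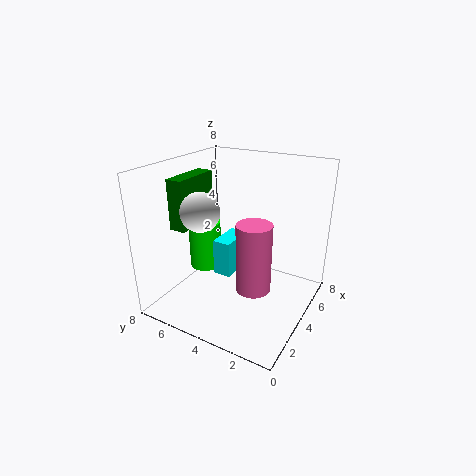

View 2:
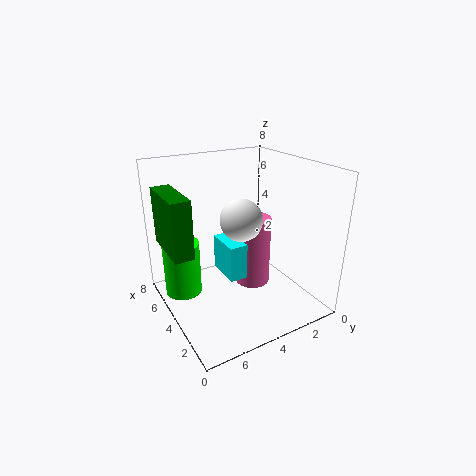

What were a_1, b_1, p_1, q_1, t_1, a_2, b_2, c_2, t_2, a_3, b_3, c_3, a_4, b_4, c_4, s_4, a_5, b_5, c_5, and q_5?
a_1 = 3, b_1 = 7, p_1 = 3, q_1 = 1, t_1 = 3, a_2 = 4, b_2 = 3, c_2 = 1, t_2 = 4, a_3 = 2, b_3 = 5, c_3 = 6, a_4 = 5, b_4 = 7, c_4 = 1, s_4 = 1, a_5 = 3, b_5 = 4, c_5 = 2, q_5 = 1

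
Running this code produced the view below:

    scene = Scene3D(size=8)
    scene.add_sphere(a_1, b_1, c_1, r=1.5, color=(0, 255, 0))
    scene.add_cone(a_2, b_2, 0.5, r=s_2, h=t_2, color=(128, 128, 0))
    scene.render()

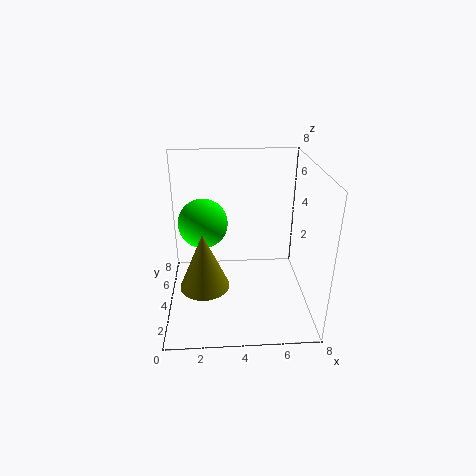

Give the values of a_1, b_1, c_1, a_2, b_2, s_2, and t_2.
a_1 = 2; b_1 = 6; c_1 = 4; a_2 = 2; b_2 = 4.5; s_2 = 1.5; t_2 = 3.5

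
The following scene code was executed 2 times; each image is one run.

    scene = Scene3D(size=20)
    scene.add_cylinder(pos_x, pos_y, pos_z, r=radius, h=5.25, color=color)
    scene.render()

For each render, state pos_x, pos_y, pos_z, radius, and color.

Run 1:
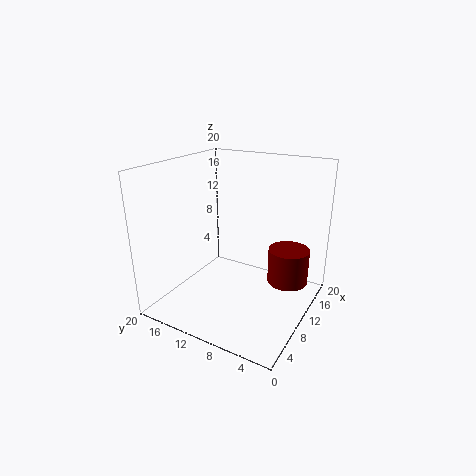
pos_x = 15, pos_y = 4.25, pos_z = 2.25, radius = 3, color = 'maroon'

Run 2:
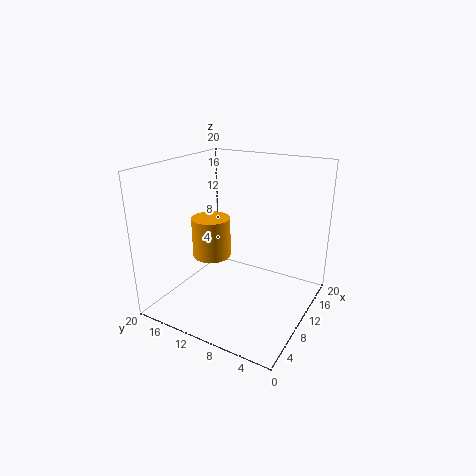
pos_x = 6.5, pos_y = 12, pos_z = 8.5, radius = 2.5, color = 'orange'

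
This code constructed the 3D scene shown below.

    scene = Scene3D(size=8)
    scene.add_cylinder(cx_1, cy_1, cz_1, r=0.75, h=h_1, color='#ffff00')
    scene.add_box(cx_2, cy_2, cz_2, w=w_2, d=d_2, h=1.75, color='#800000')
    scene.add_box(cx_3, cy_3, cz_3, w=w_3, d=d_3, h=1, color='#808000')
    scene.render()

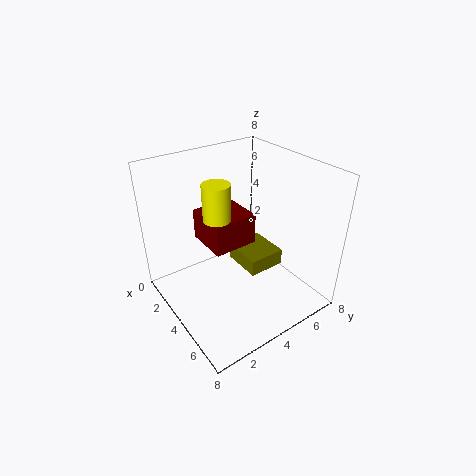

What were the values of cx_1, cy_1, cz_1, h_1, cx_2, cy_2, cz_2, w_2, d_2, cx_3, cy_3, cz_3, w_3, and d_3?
cx_1 = 3.5; cy_1 = 3; cz_1 = 5.25; h_1 = 2; cx_2 = 1.75; cy_2 = 2.5; cz_2 = 3.5; w_2 = 2.5; d_2 = 2.5; cx_3 = 2; cy_3 = 4.75; cz_3 = 1.25; w_3 = 2.5; d_3 = 2.25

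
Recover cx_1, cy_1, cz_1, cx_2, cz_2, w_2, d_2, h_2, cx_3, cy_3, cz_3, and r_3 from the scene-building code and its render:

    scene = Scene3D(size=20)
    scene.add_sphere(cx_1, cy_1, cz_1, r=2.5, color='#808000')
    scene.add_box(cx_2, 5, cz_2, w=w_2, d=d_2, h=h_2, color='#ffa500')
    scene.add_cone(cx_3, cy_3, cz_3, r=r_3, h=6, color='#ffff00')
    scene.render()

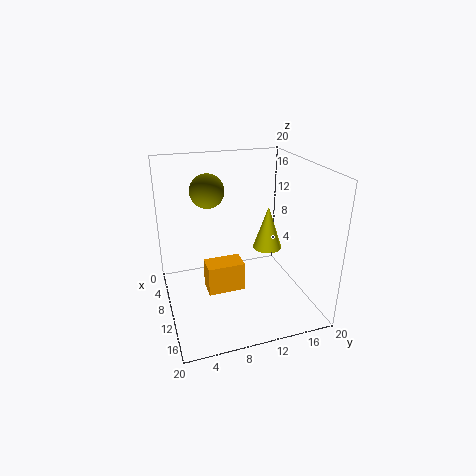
cx_1 = 5
cy_1 = 7
cz_1 = 15.5
cx_2 = 10
cz_2 = 3.5
w_2 = 3
d_2 = 5
h_2 = 4
cx_3 = 11
cy_3 = 14
cz_3 = 8.5
r_3 = 2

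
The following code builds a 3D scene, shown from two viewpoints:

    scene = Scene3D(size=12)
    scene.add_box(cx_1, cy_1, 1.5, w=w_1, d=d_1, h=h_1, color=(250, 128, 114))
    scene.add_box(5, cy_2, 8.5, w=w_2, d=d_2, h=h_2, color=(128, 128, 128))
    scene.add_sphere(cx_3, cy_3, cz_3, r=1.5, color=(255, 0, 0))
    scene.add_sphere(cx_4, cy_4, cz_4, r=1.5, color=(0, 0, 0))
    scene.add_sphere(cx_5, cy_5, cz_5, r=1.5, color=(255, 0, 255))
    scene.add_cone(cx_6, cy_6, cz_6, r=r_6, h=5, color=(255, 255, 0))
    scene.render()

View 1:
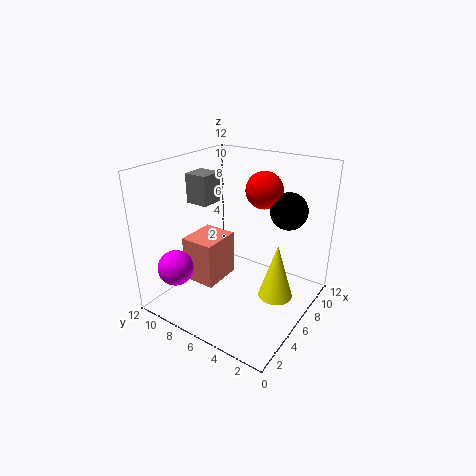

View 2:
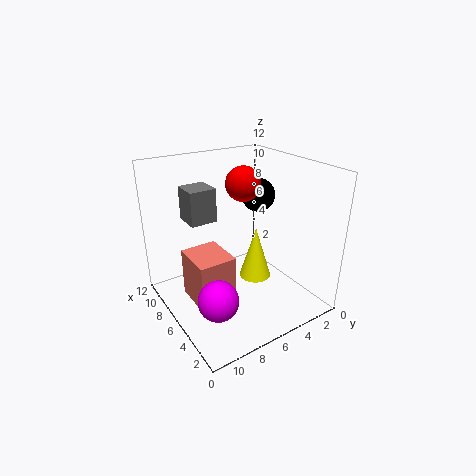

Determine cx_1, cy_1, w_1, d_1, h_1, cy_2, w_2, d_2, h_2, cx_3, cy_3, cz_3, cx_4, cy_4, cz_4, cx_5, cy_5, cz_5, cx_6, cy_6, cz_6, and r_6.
cx_1 = 4; cy_1 = 7.5; w_1 = 3.5; d_1 = 3; h_1 = 4; cy_2 = 8.5; w_2 = 2; d_2 = 2; h_2 = 2.5; cx_3 = 7.5; cy_3 = 4.5; cz_3 = 10; cx_4 = 8; cy_4 = 2.5; cz_4 = 8.5; cx_5 = 2.5; cy_5 = 10; cz_5 = 3.5; cx_6 = 7.5; cy_6 = 3; cz_6 = 0.5; r_6 = 1.5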